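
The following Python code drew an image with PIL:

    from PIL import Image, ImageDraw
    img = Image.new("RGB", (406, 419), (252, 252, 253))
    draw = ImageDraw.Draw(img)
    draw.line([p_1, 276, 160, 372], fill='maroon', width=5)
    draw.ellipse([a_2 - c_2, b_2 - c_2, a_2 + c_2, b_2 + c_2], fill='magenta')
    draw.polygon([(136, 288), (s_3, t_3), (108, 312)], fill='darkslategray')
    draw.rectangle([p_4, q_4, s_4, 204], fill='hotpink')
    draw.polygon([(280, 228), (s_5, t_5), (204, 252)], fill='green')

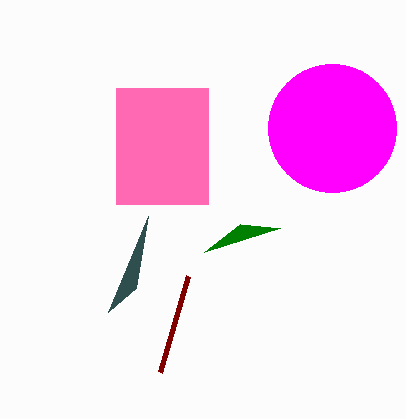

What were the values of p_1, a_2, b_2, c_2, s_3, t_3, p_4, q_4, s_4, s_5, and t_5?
p_1 = 188, a_2 = 332, b_2 = 128, c_2 = 64, s_3 = 148, t_3 = 216, p_4 = 116, q_4 = 88, s_4 = 208, s_5 = 240, t_5 = 224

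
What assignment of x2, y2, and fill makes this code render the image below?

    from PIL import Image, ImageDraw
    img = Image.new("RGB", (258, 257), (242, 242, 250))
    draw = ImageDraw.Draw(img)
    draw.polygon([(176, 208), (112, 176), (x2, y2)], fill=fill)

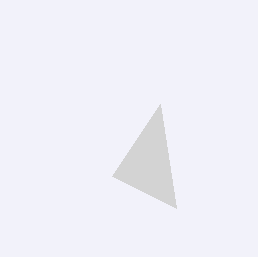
x2 = 160
y2 = 104
fill = 'lightgray'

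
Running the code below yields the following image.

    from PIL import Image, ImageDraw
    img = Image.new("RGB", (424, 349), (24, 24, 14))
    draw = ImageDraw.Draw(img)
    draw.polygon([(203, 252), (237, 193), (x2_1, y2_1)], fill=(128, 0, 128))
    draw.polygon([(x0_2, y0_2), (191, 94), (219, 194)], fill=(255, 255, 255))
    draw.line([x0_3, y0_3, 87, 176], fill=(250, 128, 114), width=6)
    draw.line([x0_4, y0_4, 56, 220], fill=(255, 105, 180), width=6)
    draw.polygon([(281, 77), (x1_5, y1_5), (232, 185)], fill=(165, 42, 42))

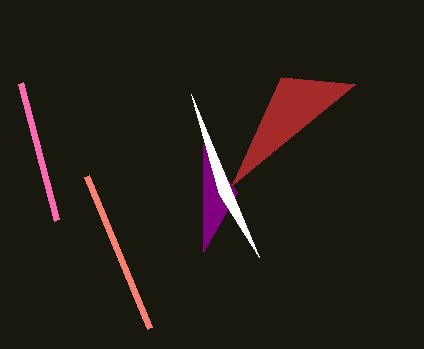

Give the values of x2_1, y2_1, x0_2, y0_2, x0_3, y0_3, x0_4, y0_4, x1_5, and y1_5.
x2_1 = 203; y2_1 = 144; x0_2 = 259; y0_2 = 257; x0_3 = 150; y0_3 = 328; x0_4 = 20; y0_4 = 83; x1_5 = 355; y1_5 = 84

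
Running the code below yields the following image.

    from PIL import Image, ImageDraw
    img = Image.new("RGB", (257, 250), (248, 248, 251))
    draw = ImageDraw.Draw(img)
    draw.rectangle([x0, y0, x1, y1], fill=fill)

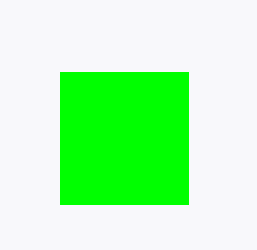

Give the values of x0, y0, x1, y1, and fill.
x0 = 60; y0 = 72; x1 = 188; y1 = 204; fill = 'lime'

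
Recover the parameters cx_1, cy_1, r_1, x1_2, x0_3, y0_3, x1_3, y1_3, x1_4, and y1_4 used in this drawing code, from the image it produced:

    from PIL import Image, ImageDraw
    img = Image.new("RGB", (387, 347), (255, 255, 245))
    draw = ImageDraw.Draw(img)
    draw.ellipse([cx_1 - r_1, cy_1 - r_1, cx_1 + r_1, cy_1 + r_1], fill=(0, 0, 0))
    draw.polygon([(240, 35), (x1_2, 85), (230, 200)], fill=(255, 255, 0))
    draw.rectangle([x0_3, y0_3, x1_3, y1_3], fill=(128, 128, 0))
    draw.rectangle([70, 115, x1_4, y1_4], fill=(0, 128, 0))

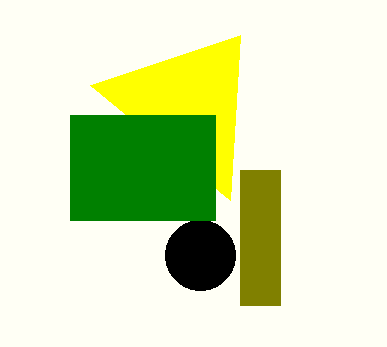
cx_1 = 200
cy_1 = 255
r_1 = 35
x1_2 = 90
x0_3 = 240
y0_3 = 170
x1_3 = 280
y1_3 = 305
x1_4 = 215
y1_4 = 220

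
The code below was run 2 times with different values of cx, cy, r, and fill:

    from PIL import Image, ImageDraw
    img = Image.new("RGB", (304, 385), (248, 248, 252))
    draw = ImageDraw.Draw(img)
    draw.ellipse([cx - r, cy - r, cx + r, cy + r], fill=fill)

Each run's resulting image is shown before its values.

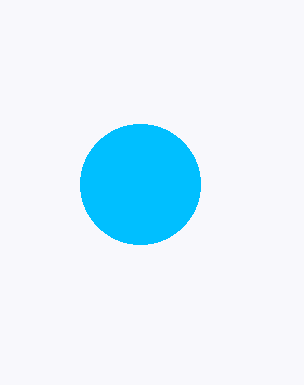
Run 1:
cx = 140
cy = 184
r = 60
fill = 'deepskyblue'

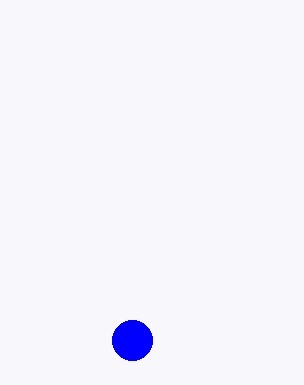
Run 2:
cx = 132; cy = 340; r = 20; fill = 'blue'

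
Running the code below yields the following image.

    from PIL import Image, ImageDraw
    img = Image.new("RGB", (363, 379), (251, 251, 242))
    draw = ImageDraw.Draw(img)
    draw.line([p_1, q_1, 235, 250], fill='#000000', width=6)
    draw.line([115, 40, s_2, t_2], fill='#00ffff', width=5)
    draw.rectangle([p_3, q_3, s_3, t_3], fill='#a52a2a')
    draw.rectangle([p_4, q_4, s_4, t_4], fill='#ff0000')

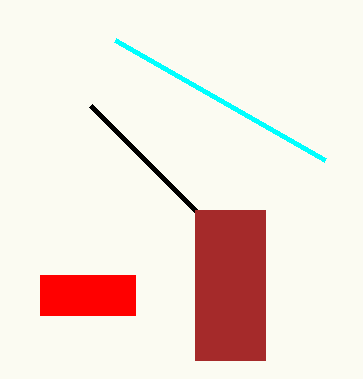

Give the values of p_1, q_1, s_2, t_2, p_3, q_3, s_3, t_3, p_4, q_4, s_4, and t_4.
p_1 = 90
q_1 = 105
s_2 = 325
t_2 = 160
p_3 = 195
q_3 = 210
s_3 = 265
t_3 = 360
p_4 = 40
q_4 = 275
s_4 = 135
t_4 = 315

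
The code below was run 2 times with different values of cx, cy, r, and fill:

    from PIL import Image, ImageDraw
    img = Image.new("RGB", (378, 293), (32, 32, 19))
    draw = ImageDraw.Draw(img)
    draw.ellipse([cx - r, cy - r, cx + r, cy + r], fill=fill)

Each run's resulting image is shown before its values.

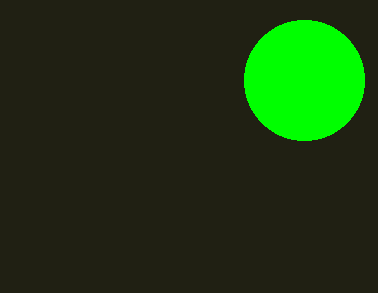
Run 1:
cx = 304
cy = 80
r = 60
fill = 'lime'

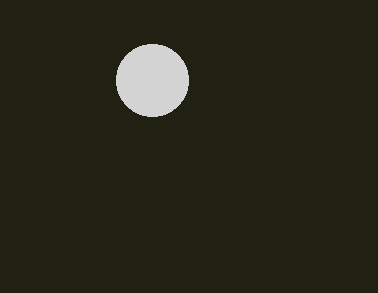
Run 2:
cx = 152, cy = 80, r = 36, fill = 'lightgray'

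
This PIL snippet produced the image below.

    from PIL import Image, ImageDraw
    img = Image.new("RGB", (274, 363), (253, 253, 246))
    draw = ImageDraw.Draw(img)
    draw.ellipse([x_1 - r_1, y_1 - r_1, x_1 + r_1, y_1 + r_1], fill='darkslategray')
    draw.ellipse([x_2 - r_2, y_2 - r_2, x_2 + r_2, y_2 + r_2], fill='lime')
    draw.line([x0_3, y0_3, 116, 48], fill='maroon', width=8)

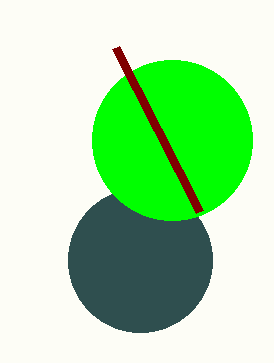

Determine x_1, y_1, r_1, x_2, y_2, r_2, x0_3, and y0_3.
x_1 = 140, y_1 = 260, r_1 = 72, x_2 = 172, y_2 = 140, r_2 = 80, x0_3 = 200, y0_3 = 212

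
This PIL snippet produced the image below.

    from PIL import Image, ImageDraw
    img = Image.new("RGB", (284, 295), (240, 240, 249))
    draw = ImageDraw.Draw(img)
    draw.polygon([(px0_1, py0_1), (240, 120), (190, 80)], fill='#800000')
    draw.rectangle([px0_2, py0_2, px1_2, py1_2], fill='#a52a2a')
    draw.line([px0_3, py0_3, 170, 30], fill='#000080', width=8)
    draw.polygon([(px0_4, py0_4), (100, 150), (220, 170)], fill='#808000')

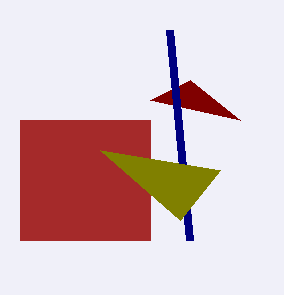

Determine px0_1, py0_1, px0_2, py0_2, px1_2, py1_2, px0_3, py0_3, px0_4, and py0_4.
px0_1 = 150, py0_1 = 100, px0_2 = 20, py0_2 = 120, px1_2 = 150, py1_2 = 240, px0_3 = 190, py0_3 = 240, px0_4 = 180, py0_4 = 220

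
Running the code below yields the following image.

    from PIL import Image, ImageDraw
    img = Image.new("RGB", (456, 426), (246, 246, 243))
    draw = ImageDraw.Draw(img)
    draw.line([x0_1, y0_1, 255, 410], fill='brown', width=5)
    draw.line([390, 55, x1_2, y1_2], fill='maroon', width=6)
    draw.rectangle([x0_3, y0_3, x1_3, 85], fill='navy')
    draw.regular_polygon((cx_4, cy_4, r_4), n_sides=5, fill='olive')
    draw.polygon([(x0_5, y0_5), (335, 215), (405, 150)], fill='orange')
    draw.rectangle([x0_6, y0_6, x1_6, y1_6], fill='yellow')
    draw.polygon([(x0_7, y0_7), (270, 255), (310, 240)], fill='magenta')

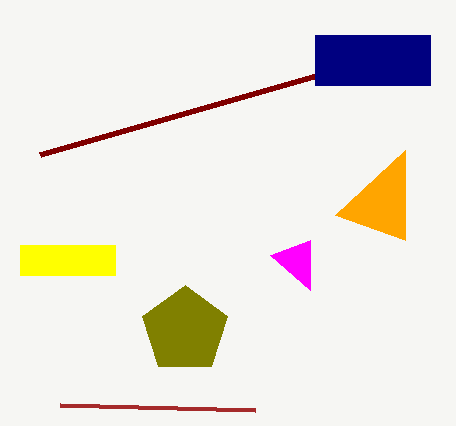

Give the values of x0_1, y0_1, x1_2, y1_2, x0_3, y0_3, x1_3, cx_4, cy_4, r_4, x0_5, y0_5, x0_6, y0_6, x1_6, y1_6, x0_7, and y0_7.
x0_1 = 60, y0_1 = 405, x1_2 = 40, y1_2 = 155, x0_3 = 315, y0_3 = 35, x1_3 = 430, cx_4 = 185, cy_4 = 330, r_4 = 45, x0_5 = 405, y0_5 = 240, x0_6 = 20, y0_6 = 245, x1_6 = 115, y1_6 = 275, x0_7 = 310, y0_7 = 290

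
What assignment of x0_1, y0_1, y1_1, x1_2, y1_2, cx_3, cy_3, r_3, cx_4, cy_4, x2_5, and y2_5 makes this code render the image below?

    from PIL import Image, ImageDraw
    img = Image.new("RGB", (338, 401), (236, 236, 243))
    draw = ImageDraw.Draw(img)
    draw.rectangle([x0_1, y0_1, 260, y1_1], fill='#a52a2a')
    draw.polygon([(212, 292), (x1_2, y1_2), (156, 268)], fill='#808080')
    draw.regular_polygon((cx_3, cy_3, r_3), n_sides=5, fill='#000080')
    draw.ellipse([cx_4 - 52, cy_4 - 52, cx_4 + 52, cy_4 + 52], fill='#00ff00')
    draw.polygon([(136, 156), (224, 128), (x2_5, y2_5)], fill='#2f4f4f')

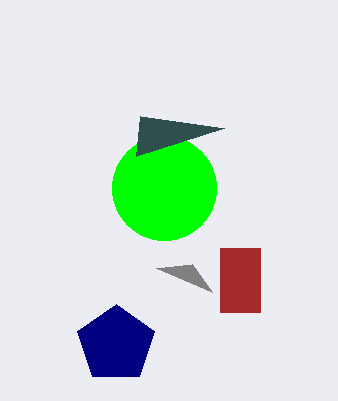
x0_1 = 220, y0_1 = 248, y1_1 = 312, x1_2 = 192, y1_2 = 264, cx_3 = 116, cy_3 = 344, r_3 = 40, cx_4 = 164, cy_4 = 188, x2_5 = 140, y2_5 = 116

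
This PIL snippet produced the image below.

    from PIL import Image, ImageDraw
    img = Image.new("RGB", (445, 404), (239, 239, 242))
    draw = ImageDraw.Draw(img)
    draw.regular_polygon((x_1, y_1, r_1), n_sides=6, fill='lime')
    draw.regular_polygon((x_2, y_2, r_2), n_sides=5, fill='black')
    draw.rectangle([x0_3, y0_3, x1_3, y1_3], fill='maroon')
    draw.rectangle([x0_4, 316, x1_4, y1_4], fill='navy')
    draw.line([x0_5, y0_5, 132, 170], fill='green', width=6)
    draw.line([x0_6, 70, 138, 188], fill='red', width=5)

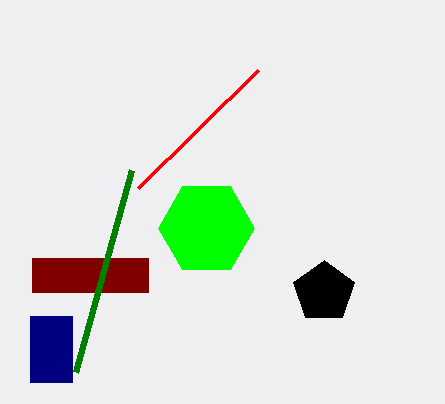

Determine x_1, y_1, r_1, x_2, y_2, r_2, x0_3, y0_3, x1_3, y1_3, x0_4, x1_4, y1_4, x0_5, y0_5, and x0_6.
x_1 = 206, y_1 = 228, r_1 = 48, x_2 = 324, y_2 = 292, r_2 = 32, x0_3 = 32, y0_3 = 258, x1_3 = 148, y1_3 = 292, x0_4 = 30, x1_4 = 72, y1_4 = 382, x0_5 = 76, y0_5 = 372, x0_6 = 258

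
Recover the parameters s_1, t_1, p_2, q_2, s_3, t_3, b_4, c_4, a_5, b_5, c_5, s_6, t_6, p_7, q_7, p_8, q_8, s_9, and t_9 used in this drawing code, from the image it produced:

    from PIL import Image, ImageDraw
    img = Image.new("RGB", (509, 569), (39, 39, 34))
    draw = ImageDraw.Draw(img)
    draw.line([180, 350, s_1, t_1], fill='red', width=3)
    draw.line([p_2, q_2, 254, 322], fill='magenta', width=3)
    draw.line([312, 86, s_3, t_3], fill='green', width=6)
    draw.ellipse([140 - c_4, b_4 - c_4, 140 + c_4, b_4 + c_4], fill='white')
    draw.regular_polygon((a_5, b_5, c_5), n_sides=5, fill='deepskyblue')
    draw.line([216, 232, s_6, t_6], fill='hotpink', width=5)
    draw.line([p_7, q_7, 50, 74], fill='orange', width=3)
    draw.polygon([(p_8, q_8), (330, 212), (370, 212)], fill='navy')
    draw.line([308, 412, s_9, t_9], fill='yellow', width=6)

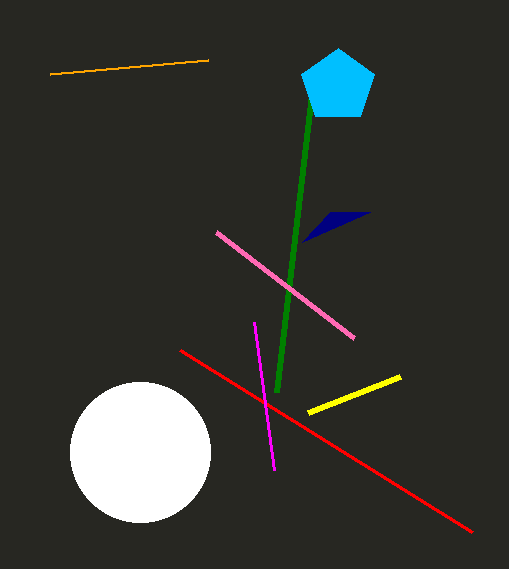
s_1 = 472
t_1 = 532
p_2 = 274
q_2 = 470
s_3 = 276
t_3 = 392
b_4 = 452
c_4 = 70
a_5 = 338
b_5 = 86
c_5 = 38
s_6 = 354
t_6 = 338
p_7 = 208
q_7 = 60
p_8 = 302
q_8 = 242
s_9 = 400
t_9 = 376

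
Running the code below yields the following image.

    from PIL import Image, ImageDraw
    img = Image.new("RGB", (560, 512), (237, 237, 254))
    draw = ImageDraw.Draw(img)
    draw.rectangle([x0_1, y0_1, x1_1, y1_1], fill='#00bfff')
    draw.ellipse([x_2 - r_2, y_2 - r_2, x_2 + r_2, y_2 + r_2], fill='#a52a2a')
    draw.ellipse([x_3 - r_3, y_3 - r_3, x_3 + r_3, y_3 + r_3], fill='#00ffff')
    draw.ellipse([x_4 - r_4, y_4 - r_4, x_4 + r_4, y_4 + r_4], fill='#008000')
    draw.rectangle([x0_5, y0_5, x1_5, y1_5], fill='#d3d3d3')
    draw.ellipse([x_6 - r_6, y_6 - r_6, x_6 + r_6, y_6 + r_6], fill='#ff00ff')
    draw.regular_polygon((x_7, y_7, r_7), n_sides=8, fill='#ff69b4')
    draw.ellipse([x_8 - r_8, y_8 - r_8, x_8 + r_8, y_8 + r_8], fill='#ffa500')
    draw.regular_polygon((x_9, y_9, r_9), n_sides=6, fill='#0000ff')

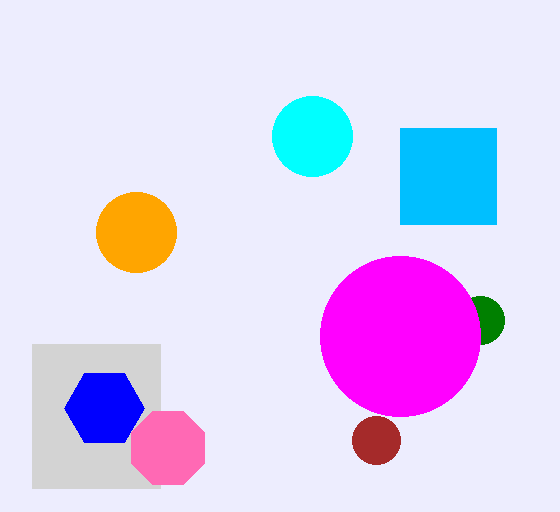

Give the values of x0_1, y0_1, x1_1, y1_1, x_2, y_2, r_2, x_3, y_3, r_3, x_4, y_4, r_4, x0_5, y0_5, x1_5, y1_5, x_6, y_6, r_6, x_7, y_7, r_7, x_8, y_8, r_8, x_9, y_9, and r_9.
x0_1 = 400
y0_1 = 128
x1_1 = 496
y1_1 = 224
x_2 = 376
y_2 = 440
r_2 = 24
x_3 = 312
y_3 = 136
r_3 = 40
x_4 = 480
y_4 = 320
r_4 = 24
x0_5 = 32
y0_5 = 344
x1_5 = 160
y1_5 = 488
x_6 = 400
y_6 = 336
r_6 = 80
x_7 = 168
y_7 = 448
r_7 = 40
x_8 = 136
y_8 = 232
r_8 = 40
x_9 = 104
y_9 = 408
r_9 = 40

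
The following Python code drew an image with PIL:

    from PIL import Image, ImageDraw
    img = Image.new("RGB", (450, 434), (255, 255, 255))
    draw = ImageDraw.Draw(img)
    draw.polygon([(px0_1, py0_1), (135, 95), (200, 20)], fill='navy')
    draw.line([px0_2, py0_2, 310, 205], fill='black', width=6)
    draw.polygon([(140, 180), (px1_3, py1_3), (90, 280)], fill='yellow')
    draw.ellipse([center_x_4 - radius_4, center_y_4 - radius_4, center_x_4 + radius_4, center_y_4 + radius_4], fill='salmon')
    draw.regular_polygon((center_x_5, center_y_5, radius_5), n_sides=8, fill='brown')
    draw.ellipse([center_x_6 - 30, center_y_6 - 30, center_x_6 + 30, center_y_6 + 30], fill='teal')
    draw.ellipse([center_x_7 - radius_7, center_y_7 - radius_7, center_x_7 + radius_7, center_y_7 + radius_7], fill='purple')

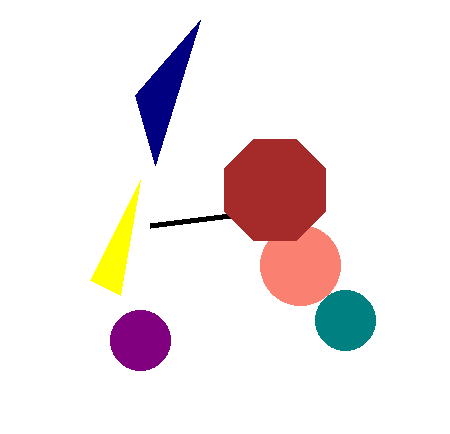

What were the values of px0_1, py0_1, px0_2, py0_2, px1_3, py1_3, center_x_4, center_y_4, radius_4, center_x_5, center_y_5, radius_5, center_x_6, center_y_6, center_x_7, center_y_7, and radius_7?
px0_1 = 155
py0_1 = 165
px0_2 = 150
py0_2 = 225
px1_3 = 120
py1_3 = 295
center_x_4 = 300
center_y_4 = 265
radius_4 = 40
center_x_5 = 275
center_y_5 = 190
radius_5 = 55
center_x_6 = 345
center_y_6 = 320
center_x_7 = 140
center_y_7 = 340
radius_7 = 30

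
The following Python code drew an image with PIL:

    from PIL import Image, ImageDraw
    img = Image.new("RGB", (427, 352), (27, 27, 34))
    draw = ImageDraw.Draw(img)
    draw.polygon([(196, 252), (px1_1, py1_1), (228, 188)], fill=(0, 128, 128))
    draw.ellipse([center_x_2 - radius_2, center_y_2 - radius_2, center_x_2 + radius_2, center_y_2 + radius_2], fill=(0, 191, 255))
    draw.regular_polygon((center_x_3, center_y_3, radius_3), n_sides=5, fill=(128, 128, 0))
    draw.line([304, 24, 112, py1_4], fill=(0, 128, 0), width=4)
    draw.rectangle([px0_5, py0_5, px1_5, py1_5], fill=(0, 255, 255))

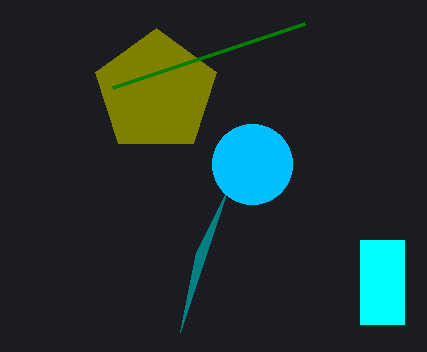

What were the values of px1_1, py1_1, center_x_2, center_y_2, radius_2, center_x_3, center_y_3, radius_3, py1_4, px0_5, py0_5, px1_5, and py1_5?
px1_1 = 180; py1_1 = 332; center_x_2 = 252; center_y_2 = 164; radius_2 = 40; center_x_3 = 156; center_y_3 = 92; radius_3 = 64; py1_4 = 88; px0_5 = 360; py0_5 = 240; px1_5 = 404; py1_5 = 324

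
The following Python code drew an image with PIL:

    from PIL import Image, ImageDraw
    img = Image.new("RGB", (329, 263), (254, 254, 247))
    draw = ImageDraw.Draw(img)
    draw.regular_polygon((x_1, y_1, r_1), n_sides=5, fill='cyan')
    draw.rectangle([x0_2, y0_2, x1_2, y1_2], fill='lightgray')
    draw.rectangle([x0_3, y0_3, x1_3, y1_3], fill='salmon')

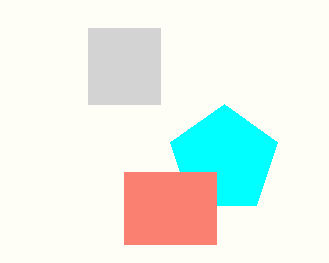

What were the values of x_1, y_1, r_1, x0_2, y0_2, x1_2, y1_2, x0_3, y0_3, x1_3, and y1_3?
x_1 = 224, y_1 = 160, r_1 = 56, x0_2 = 88, y0_2 = 28, x1_2 = 160, y1_2 = 104, x0_3 = 124, y0_3 = 172, x1_3 = 216, y1_3 = 244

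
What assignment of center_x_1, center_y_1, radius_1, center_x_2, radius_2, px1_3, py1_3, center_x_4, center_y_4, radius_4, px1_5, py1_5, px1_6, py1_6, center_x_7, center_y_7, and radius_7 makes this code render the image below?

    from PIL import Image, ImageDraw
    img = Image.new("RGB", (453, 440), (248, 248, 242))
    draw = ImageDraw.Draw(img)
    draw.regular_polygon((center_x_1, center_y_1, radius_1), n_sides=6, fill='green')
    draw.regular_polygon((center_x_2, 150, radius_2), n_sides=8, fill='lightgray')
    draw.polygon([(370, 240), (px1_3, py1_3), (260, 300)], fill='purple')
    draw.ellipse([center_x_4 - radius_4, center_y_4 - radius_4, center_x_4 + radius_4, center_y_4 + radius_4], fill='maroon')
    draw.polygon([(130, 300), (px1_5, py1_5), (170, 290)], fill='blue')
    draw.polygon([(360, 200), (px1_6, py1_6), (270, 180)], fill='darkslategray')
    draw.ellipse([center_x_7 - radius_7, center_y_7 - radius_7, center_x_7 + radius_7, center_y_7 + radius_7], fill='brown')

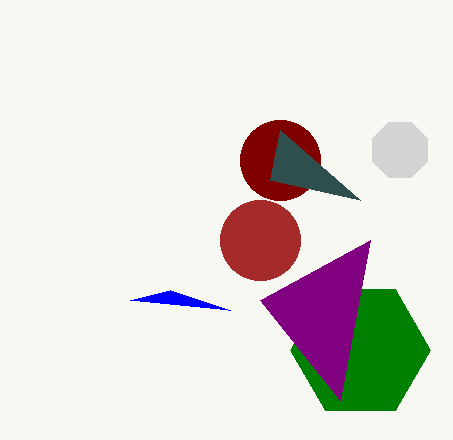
center_x_1 = 360; center_y_1 = 350; radius_1 = 70; center_x_2 = 400; radius_2 = 30; px1_3 = 340; py1_3 = 400; center_x_4 = 280; center_y_4 = 160; radius_4 = 40; px1_5 = 230; py1_5 = 310; px1_6 = 280; py1_6 = 130; center_x_7 = 260; center_y_7 = 240; radius_7 = 40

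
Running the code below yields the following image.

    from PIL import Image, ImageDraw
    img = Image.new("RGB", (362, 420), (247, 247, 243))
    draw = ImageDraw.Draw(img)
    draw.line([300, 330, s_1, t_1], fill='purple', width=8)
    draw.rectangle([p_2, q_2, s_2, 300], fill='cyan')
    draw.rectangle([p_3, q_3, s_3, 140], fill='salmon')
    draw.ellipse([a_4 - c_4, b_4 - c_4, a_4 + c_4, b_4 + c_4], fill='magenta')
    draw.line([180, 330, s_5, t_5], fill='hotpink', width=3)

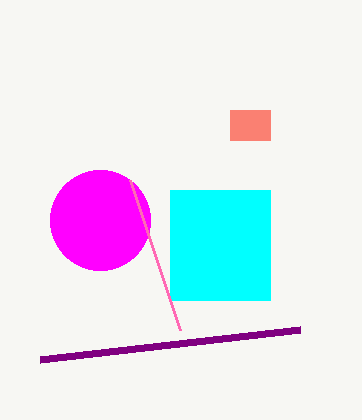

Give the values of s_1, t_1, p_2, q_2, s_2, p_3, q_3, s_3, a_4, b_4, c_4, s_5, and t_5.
s_1 = 40; t_1 = 360; p_2 = 170; q_2 = 190; s_2 = 270; p_3 = 230; q_3 = 110; s_3 = 270; a_4 = 100; b_4 = 220; c_4 = 50; s_5 = 130; t_5 = 180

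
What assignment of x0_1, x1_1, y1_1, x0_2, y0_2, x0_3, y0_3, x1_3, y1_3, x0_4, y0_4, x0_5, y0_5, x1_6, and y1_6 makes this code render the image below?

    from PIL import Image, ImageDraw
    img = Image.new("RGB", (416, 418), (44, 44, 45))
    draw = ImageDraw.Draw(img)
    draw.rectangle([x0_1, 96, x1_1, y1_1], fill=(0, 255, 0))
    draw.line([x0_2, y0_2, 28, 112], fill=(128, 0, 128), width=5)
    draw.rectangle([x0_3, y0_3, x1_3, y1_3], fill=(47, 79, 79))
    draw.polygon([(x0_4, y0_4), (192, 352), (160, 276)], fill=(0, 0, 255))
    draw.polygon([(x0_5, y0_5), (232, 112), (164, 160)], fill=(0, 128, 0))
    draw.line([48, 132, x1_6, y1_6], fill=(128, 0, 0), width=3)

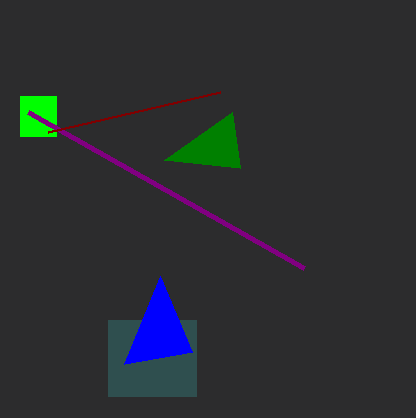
x0_1 = 20; x1_1 = 56; y1_1 = 136; x0_2 = 304; y0_2 = 268; x0_3 = 108; y0_3 = 320; x1_3 = 196; y1_3 = 396; x0_4 = 124; y0_4 = 364; x0_5 = 240; y0_5 = 168; x1_6 = 220; y1_6 = 92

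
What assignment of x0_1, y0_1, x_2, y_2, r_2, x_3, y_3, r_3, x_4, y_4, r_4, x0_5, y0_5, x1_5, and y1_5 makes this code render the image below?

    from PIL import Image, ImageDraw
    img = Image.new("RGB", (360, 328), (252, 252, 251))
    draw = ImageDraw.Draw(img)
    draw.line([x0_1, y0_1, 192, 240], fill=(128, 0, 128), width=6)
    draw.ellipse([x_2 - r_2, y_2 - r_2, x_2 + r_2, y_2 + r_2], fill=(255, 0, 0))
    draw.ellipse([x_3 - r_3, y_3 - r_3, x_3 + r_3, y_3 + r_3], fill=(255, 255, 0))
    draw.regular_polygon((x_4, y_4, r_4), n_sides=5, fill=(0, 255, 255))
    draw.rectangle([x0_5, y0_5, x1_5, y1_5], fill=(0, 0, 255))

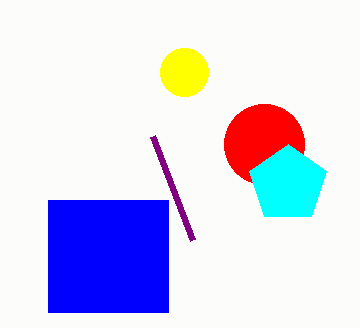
x0_1 = 152
y0_1 = 136
x_2 = 264
y_2 = 144
r_2 = 40
x_3 = 184
y_3 = 72
r_3 = 24
x_4 = 288
y_4 = 184
r_4 = 40
x0_5 = 48
y0_5 = 200
x1_5 = 168
y1_5 = 312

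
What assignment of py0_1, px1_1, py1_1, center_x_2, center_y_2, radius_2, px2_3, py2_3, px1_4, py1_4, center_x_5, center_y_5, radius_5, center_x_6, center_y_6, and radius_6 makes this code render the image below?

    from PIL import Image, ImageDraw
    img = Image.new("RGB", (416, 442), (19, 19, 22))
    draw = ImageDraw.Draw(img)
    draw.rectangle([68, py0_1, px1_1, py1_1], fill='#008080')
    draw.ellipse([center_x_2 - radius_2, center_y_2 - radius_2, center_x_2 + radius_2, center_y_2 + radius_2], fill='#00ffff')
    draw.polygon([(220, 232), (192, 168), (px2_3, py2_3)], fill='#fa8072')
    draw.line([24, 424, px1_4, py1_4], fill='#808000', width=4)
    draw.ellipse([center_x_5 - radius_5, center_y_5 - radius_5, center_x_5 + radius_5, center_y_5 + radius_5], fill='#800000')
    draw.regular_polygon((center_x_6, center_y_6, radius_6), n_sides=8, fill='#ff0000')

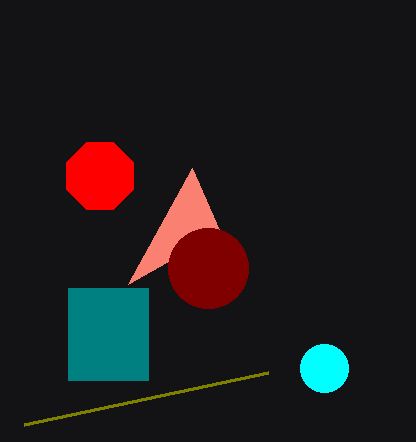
py0_1 = 288; px1_1 = 148; py1_1 = 380; center_x_2 = 324; center_y_2 = 368; radius_2 = 24; px2_3 = 128; py2_3 = 284; px1_4 = 268; py1_4 = 372; center_x_5 = 208; center_y_5 = 268; radius_5 = 40; center_x_6 = 100; center_y_6 = 176; radius_6 = 36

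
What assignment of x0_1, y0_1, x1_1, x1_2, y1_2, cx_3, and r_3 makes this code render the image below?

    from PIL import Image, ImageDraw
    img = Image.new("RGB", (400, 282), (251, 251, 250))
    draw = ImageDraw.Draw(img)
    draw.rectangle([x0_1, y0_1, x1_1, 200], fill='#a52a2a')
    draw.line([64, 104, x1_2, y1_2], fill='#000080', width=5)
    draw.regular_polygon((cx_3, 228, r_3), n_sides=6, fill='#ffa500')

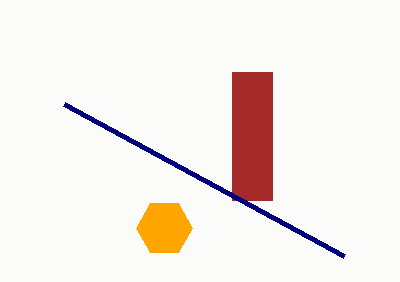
x0_1 = 232; y0_1 = 72; x1_1 = 272; x1_2 = 344; y1_2 = 256; cx_3 = 164; r_3 = 28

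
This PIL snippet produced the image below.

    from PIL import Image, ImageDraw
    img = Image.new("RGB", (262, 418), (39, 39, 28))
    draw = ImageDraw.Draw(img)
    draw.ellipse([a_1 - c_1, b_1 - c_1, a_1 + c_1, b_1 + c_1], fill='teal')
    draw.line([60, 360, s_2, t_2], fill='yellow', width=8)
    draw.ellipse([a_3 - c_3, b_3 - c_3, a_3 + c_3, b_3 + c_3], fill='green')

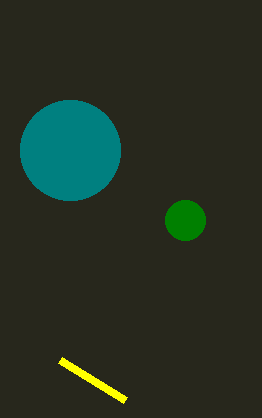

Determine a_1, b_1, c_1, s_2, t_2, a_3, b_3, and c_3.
a_1 = 70, b_1 = 150, c_1 = 50, s_2 = 125, t_2 = 400, a_3 = 185, b_3 = 220, c_3 = 20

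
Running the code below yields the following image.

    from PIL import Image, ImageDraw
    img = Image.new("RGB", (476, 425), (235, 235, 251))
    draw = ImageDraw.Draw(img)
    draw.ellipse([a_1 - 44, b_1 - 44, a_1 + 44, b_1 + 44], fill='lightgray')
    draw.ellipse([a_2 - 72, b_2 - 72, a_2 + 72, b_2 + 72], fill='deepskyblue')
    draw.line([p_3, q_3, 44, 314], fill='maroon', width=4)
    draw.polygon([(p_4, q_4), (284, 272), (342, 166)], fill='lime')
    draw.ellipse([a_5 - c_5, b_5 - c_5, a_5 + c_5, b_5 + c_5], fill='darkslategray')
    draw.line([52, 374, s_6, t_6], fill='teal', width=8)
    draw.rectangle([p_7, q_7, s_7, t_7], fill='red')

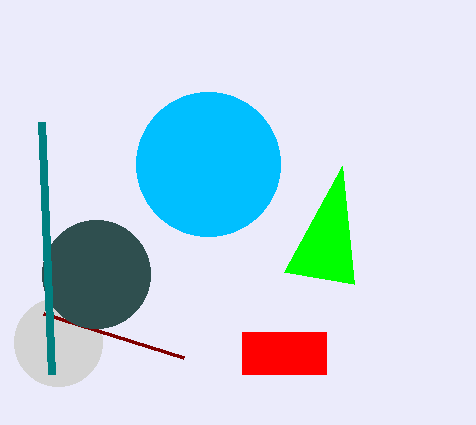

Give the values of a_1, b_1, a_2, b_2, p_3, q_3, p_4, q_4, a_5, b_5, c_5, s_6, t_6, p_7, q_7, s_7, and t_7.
a_1 = 58
b_1 = 342
a_2 = 208
b_2 = 164
p_3 = 184
q_3 = 358
p_4 = 354
q_4 = 284
a_5 = 96
b_5 = 274
c_5 = 54
s_6 = 42
t_6 = 122
p_7 = 242
q_7 = 332
s_7 = 326
t_7 = 374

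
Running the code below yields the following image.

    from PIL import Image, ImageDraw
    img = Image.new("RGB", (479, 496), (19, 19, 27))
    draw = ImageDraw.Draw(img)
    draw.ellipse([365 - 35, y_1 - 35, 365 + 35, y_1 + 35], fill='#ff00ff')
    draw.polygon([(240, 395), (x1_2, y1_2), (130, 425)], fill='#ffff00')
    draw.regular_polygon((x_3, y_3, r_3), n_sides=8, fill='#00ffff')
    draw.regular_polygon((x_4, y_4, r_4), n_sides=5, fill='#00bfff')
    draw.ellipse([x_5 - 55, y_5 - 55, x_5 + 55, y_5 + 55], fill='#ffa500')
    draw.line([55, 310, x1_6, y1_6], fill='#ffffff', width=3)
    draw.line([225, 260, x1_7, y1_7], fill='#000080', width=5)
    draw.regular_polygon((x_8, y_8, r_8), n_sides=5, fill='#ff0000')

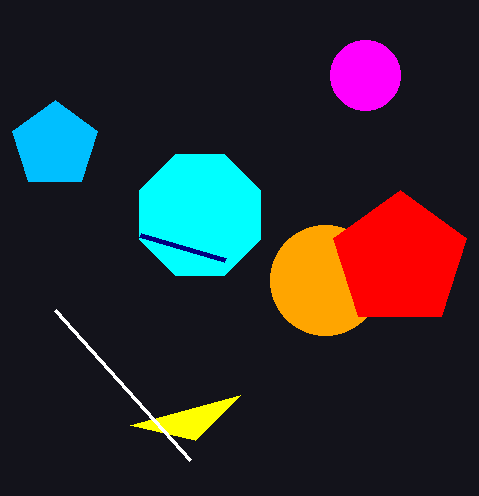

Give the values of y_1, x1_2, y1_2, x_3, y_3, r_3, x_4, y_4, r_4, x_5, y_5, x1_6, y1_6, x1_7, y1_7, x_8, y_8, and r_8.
y_1 = 75; x1_2 = 195; y1_2 = 440; x_3 = 200; y_3 = 215; r_3 = 65; x_4 = 55; y_4 = 145; r_4 = 45; x_5 = 325; y_5 = 280; x1_6 = 190; y1_6 = 460; x1_7 = 140; y1_7 = 235; x_8 = 400; y_8 = 260; r_8 = 70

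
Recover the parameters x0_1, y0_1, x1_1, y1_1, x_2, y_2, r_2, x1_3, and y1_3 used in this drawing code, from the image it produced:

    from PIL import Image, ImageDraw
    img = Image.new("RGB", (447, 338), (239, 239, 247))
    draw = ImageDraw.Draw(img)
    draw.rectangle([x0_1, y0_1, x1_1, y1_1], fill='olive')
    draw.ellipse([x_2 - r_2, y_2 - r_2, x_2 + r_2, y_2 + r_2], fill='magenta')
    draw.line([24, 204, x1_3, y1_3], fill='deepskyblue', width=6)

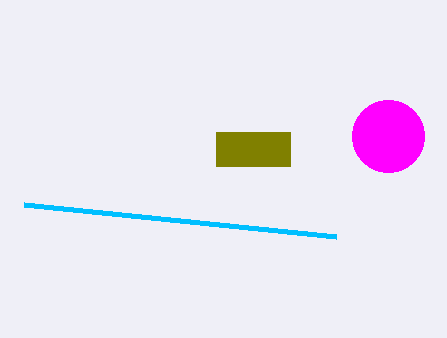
x0_1 = 216
y0_1 = 132
x1_1 = 290
y1_1 = 166
x_2 = 388
y_2 = 136
r_2 = 36
x1_3 = 336
y1_3 = 236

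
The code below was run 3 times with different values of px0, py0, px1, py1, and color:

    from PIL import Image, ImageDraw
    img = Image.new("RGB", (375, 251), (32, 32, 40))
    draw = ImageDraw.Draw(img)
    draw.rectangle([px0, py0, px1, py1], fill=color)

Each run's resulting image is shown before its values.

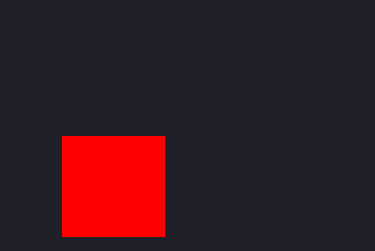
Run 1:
px0 = 62; py0 = 136; px1 = 164; py1 = 236; color = 'red'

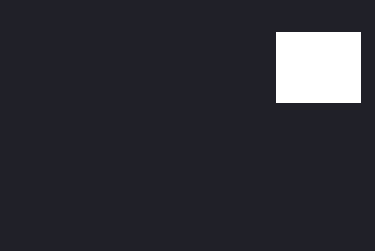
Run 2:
px0 = 276
py0 = 32
px1 = 360
py1 = 102
color = 'white'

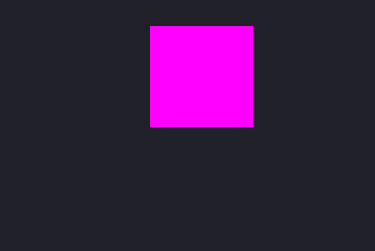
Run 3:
px0 = 150; py0 = 26; px1 = 252; py1 = 126; color = 'magenta'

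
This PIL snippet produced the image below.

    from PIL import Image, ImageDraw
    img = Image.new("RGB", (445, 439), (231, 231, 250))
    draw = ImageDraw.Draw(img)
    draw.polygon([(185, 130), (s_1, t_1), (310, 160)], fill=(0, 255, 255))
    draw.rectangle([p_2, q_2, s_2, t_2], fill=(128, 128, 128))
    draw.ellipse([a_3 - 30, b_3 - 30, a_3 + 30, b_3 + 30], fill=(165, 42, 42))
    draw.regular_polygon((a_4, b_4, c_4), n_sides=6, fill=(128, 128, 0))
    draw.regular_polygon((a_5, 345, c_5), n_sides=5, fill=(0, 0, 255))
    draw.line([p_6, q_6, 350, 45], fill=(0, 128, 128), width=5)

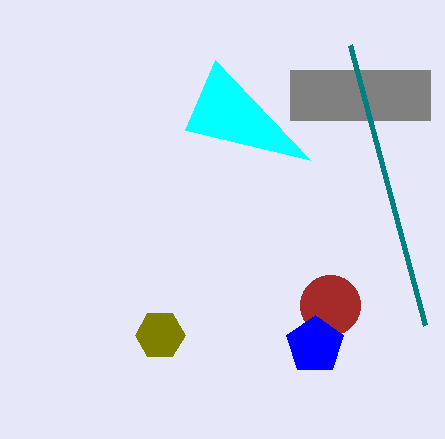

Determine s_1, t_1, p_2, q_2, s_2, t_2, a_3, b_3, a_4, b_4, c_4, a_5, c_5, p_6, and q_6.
s_1 = 215
t_1 = 60
p_2 = 290
q_2 = 70
s_2 = 430
t_2 = 120
a_3 = 330
b_3 = 305
a_4 = 160
b_4 = 335
c_4 = 25
a_5 = 315
c_5 = 30
p_6 = 425
q_6 = 325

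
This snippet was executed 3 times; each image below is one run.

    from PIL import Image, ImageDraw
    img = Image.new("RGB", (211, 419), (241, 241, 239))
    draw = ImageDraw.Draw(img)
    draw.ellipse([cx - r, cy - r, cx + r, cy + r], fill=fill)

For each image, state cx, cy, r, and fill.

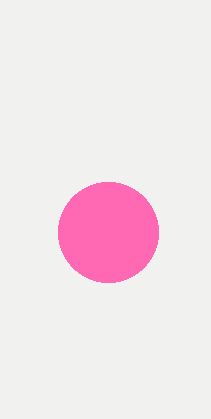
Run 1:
cx = 108; cy = 232; r = 50; fill = 'hotpink'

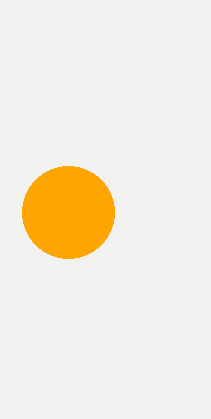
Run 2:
cx = 68
cy = 212
r = 46
fill = 'orange'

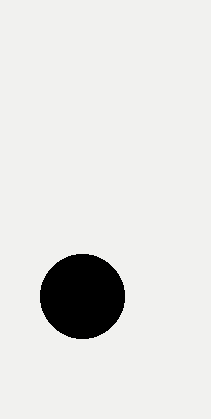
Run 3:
cx = 82, cy = 296, r = 42, fill = 'black'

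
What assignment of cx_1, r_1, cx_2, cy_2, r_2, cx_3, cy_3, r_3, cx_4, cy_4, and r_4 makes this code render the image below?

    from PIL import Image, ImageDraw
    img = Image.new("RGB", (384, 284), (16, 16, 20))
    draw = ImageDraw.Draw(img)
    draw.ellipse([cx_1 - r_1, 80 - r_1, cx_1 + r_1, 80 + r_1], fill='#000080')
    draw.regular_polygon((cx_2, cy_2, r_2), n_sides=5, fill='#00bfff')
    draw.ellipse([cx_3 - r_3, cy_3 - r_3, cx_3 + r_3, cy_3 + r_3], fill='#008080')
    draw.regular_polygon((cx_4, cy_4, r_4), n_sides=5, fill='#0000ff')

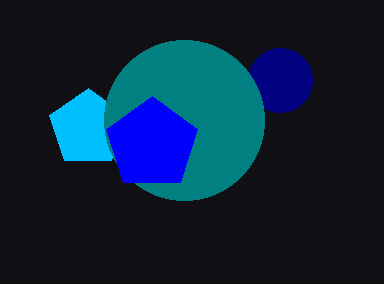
cx_1 = 280
r_1 = 32
cx_2 = 88
cy_2 = 128
r_2 = 40
cx_3 = 184
cy_3 = 120
r_3 = 80
cx_4 = 152
cy_4 = 144
r_4 = 48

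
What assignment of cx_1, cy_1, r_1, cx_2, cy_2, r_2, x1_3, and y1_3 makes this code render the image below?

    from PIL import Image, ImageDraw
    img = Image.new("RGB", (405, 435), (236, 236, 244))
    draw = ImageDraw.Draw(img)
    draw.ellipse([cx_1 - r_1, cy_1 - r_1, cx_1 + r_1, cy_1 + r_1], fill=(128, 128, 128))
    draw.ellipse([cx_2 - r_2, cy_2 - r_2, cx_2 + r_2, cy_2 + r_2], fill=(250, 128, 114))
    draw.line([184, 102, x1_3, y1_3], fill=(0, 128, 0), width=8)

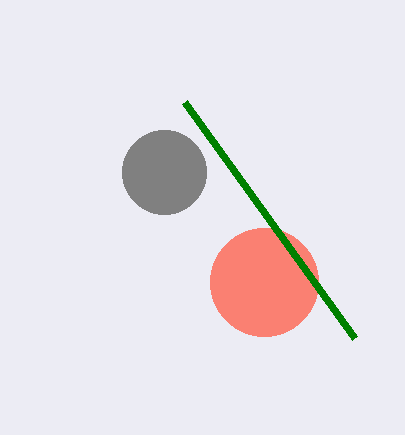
cx_1 = 164, cy_1 = 172, r_1 = 42, cx_2 = 264, cy_2 = 282, r_2 = 54, x1_3 = 354, y1_3 = 338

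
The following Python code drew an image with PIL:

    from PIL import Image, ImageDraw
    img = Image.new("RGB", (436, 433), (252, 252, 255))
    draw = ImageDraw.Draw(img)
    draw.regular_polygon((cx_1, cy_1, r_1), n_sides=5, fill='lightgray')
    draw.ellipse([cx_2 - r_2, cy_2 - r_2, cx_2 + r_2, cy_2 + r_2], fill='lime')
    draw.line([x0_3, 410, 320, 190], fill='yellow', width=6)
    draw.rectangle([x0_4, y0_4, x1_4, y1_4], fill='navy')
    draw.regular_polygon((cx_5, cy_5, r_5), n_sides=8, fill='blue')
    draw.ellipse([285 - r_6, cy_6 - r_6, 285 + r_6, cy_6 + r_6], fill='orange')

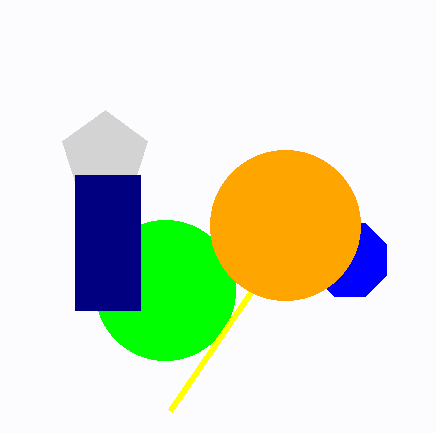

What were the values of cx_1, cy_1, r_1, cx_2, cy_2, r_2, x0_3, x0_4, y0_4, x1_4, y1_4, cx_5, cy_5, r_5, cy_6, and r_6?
cx_1 = 105; cy_1 = 155; r_1 = 45; cx_2 = 165; cy_2 = 290; r_2 = 70; x0_3 = 170; x0_4 = 75; y0_4 = 175; x1_4 = 140; y1_4 = 310; cx_5 = 350; cy_5 = 260; r_5 = 40; cy_6 = 225; r_6 = 75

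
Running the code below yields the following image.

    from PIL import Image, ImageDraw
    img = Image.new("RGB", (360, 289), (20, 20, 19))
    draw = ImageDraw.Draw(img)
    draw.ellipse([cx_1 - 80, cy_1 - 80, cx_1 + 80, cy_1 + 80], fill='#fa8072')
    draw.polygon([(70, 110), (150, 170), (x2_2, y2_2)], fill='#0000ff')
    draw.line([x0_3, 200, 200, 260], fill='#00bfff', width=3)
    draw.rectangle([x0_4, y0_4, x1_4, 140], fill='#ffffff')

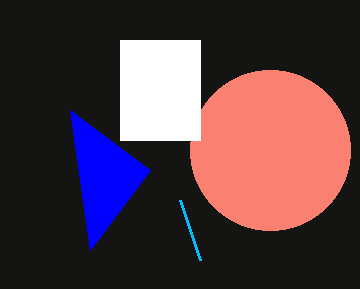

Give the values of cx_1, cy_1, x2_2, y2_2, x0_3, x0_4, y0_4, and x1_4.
cx_1 = 270, cy_1 = 150, x2_2 = 90, y2_2 = 250, x0_3 = 180, x0_4 = 120, y0_4 = 40, x1_4 = 200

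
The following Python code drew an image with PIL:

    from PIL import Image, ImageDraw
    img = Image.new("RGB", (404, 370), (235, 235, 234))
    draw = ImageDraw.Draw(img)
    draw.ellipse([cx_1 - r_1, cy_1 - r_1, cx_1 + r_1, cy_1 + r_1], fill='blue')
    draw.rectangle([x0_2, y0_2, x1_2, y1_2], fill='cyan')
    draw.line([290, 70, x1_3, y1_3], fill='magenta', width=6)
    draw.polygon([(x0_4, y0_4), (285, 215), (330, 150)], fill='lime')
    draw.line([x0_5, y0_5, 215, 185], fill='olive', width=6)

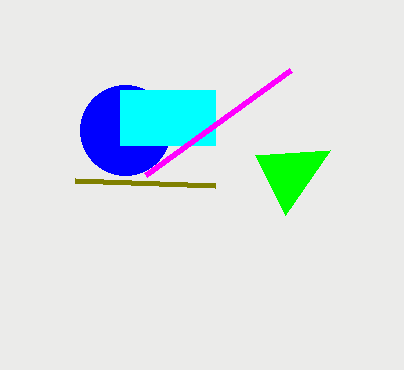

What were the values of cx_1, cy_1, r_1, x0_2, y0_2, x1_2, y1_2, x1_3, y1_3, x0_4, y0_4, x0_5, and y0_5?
cx_1 = 125, cy_1 = 130, r_1 = 45, x0_2 = 120, y0_2 = 90, x1_2 = 215, y1_2 = 145, x1_3 = 145, y1_3 = 175, x0_4 = 255, y0_4 = 155, x0_5 = 75, y0_5 = 180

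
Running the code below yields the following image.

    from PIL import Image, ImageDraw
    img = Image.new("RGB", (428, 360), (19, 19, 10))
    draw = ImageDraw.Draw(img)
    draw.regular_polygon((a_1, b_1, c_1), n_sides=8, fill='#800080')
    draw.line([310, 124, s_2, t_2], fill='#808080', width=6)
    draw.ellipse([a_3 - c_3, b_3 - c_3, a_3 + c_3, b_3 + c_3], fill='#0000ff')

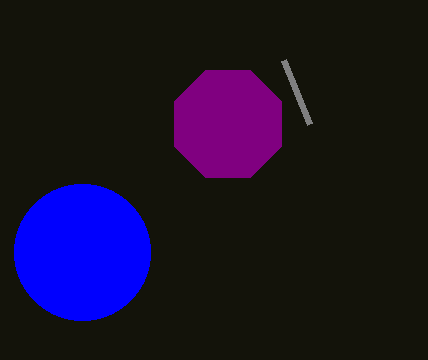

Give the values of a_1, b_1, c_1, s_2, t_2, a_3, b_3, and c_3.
a_1 = 228, b_1 = 124, c_1 = 58, s_2 = 284, t_2 = 60, a_3 = 82, b_3 = 252, c_3 = 68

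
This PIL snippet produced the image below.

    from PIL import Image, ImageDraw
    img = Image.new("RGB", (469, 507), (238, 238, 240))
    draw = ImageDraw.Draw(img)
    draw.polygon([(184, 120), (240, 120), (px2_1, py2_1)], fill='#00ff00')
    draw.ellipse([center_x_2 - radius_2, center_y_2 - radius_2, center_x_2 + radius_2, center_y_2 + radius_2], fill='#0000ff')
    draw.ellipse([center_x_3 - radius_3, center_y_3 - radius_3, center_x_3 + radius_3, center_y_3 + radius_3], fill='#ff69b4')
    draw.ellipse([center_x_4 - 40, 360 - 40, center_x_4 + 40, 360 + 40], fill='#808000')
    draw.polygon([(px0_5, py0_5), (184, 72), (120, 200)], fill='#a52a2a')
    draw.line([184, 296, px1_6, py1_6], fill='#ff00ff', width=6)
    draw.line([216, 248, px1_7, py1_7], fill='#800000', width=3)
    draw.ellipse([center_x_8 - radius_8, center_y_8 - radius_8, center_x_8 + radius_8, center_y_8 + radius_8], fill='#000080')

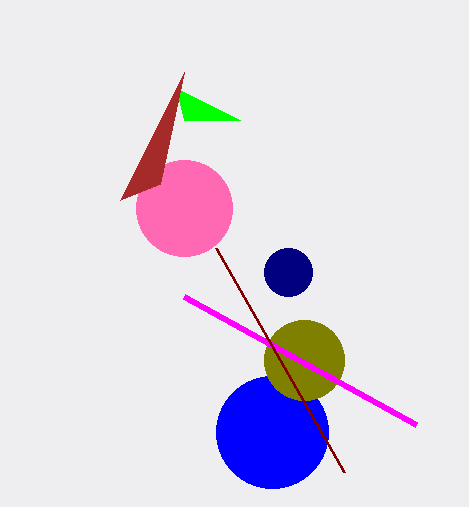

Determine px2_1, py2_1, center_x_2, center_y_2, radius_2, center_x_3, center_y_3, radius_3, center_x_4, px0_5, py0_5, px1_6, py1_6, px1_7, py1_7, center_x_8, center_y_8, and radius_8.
px2_1 = 176; py2_1 = 88; center_x_2 = 272; center_y_2 = 432; radius_2 = 56; center_x_3 = 184; center_y_3 = 208; radius_3 = 48; center_x_4 = 304; px0_5 = 160; py0_5 = 184; px1_6 = 416; py1_6 = 424; px1_7 = 344; py1_7 = 472; center_x_8 = 288; center_y_8 = 272; radius_8 = 24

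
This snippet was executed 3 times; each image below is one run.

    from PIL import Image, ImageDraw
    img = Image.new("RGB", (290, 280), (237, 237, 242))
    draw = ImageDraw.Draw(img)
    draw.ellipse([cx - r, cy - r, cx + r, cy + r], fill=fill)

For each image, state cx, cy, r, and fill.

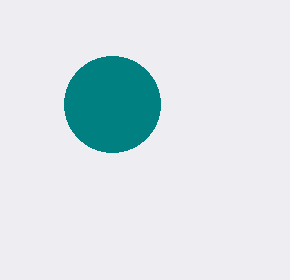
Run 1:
cx = 112
cy = 104
r = 48
fill = 'teal'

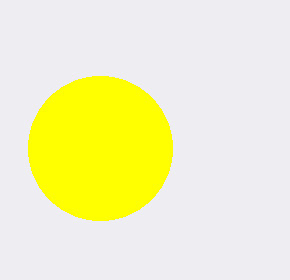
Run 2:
cx = 100
cy = 148
r = 72
fill = 'yellow'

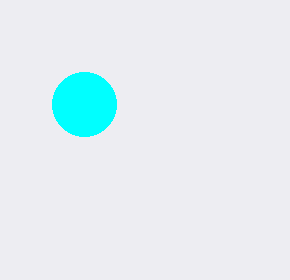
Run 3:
cx = 84; cy = 104; r = 32; fill = 'cyan'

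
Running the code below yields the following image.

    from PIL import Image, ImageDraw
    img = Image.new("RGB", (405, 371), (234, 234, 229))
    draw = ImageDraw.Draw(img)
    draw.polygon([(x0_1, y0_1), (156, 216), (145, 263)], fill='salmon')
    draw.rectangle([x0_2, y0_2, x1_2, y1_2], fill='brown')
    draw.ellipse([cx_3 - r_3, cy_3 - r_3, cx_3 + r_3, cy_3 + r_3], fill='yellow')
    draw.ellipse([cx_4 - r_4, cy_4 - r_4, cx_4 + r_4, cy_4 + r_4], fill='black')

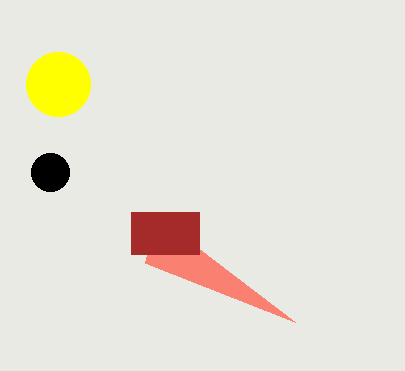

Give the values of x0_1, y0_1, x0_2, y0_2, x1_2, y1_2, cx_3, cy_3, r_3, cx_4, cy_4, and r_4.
x0_1 = 295, y0_1 = 322, x0_2 = 131, y0_2 = 212, x1_2 = 199, y1_2 = 254, cx_3 = 58, cy_3 = 84, r_3 = 32, cx_4 = 50, cy_4 = 172, r_4 = 19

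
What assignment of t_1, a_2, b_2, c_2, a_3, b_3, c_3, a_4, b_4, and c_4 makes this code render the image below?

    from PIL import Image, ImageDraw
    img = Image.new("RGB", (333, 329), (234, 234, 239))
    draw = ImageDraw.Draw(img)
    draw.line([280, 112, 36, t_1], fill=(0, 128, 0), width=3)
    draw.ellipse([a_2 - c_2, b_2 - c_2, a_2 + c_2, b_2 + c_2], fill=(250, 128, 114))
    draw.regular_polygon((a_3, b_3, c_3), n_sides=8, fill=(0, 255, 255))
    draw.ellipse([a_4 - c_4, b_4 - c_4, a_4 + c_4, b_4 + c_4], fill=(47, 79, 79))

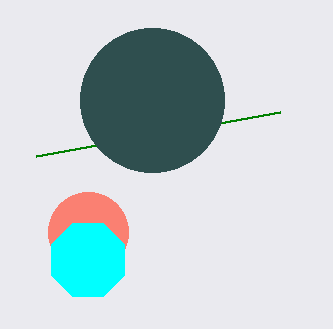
t_1 = 156
a_2 = 88
b_2 = 232
c_2 = 40
a_3 = 88
b_3 = 260
c_3 = 40
a_4 = 152
b_4 = 100
c_4 = 72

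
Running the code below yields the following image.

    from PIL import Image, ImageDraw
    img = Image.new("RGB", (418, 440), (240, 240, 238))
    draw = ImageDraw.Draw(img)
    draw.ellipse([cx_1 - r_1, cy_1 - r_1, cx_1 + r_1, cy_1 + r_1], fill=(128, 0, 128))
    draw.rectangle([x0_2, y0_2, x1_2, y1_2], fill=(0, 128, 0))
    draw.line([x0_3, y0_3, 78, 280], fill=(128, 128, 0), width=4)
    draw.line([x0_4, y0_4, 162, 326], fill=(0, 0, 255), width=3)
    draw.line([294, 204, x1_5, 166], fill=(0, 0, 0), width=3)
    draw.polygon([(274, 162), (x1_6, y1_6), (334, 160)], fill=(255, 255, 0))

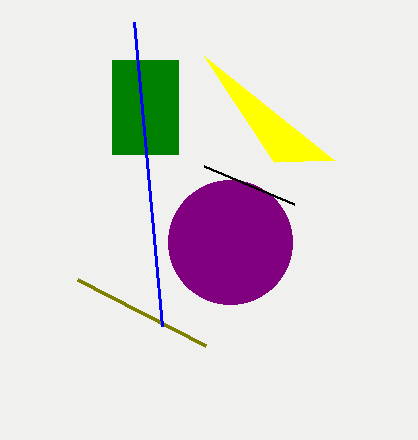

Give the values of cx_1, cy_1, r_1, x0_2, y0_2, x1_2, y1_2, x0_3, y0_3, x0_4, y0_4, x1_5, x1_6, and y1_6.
cx_1 = 230
cy_1 = 242
r_1 = 62
x0_2 = 112
y0_2 = 60
x1_2 = 178
y1_2 = 154
x0_3 = 206
y0_3 = 346
x0_4 = 134
y0_4 = 22
x1_5 = 204
x1_6 = 204
y1_6 = 56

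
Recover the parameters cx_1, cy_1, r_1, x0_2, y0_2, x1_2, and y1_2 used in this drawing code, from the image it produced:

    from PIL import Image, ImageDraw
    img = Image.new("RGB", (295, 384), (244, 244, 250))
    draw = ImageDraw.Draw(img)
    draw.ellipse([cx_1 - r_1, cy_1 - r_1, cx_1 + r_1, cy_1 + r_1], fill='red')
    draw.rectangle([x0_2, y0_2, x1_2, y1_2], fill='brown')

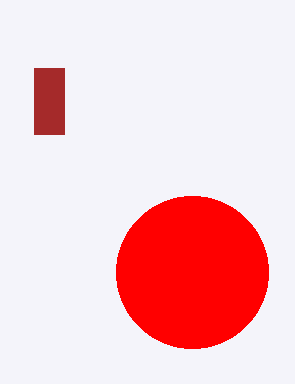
cx_1 = 192; cy_1 = 272; r_1 = 76; x0_2 = 34; y0_2 = 68; x1_2 = 64; y1_2 = 134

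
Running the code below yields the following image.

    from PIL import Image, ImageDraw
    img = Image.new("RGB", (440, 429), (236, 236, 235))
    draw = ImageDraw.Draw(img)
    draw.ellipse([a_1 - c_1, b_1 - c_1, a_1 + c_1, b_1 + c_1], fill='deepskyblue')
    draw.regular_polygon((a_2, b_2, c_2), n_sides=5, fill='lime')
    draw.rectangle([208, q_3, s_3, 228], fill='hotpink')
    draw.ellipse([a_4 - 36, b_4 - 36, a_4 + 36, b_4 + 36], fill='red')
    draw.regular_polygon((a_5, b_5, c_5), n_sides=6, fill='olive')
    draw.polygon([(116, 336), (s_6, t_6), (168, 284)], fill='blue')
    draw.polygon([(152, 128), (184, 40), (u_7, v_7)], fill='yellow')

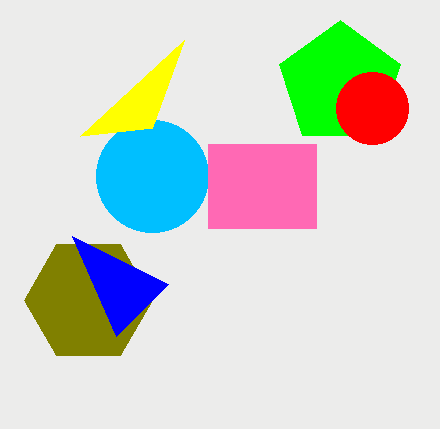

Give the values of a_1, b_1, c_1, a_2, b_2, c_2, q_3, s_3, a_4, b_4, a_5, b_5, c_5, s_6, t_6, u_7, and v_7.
a_1 = 152; b_1 = 176; c_1 = 56; a_2 = 340; b_2 = 84; c_2 = 64; q_3 = 144; s_3 = 316; a_4 = 372; b_4 = 108; a_5 = 88; b_5 = 300; c_5 = 64; s_6 = 72; t_6 = 236; u_7 = 80; v_7 = 136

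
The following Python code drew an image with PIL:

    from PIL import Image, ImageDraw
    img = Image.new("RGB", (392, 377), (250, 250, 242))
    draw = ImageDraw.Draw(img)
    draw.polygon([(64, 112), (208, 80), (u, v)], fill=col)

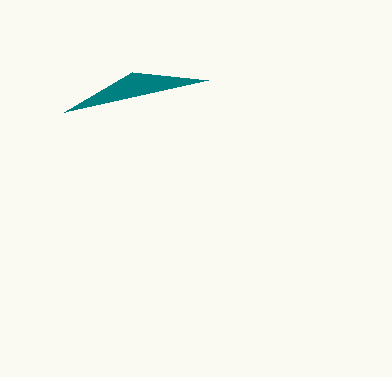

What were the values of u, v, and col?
u = 132, v = 72, col = 'teal'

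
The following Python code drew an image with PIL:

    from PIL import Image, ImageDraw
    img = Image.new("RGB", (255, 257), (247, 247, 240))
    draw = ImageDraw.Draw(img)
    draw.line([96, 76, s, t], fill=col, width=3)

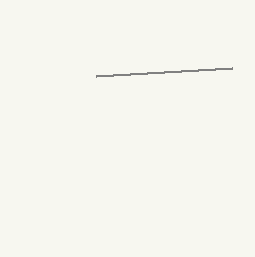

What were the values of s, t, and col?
s = 232
t = 68
col = 'gray'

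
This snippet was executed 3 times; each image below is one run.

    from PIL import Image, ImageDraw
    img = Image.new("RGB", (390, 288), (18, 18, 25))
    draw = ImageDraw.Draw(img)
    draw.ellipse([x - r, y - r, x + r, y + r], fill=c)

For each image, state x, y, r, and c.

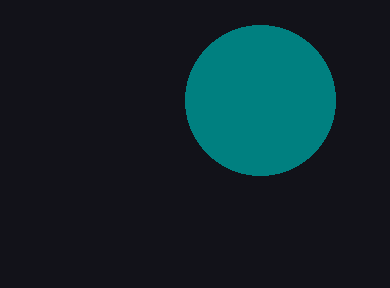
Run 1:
x = 260
y = 100
r = 75
c = 'teal'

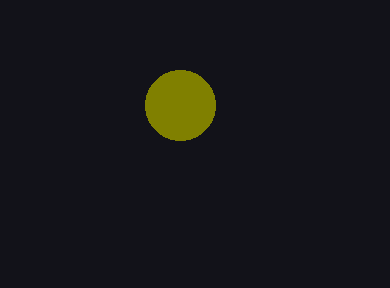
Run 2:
x = 180, y = 105, r = 35, c = 'olive'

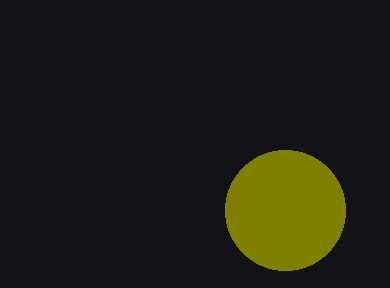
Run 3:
x = 285; y = 210; r = 60; c = 'olive'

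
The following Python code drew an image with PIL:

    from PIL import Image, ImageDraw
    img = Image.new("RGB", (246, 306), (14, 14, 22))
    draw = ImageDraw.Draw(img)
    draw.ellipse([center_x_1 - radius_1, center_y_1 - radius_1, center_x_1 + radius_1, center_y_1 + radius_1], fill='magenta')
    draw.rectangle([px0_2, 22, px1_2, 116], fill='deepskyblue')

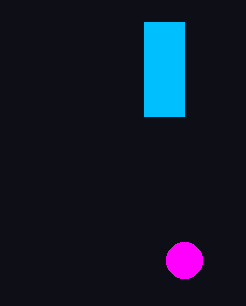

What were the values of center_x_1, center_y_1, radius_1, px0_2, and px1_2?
center_x_1 = 184; center_y_1 = 260; radius_1 = 18; px0_2 = 144; px1_2 = 184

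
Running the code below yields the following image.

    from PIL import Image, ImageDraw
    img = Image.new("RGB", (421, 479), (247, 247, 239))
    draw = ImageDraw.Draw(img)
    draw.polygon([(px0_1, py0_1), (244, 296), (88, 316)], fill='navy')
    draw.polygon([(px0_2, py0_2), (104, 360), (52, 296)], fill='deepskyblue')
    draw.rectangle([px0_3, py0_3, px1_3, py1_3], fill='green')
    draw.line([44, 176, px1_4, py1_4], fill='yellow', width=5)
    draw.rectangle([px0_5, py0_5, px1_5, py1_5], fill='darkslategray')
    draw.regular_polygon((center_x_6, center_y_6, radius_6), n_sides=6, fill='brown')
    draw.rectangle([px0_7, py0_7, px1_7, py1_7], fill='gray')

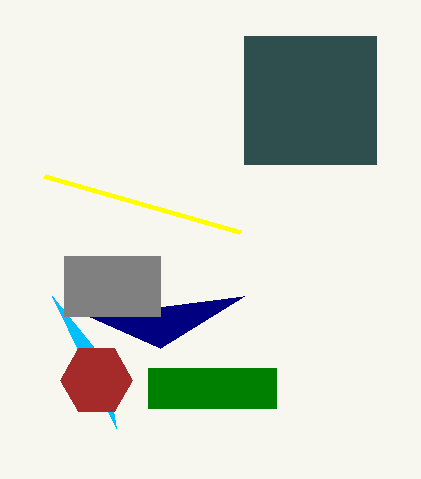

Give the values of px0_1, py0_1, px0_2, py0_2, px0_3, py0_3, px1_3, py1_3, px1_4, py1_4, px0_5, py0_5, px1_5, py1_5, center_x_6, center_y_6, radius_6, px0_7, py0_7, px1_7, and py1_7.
px0_1 = 160; py0_1 = 348; px0_2 = 116; py0_2 = 428; px0_3 = 148; py0_3 = 368; px1_3 = 276; py1_3 = 408; px1_4 = 240; py1_4 = 232; px0_5 = 244; py0_5 = 36; px1_5 = 376; py1_5 = 164; center_x_6 = 96; center_y_6 = 380; radius_6 = 36; px0_7 = 64; py0_7 = 256; px1_7 = 160; py1_7 = 316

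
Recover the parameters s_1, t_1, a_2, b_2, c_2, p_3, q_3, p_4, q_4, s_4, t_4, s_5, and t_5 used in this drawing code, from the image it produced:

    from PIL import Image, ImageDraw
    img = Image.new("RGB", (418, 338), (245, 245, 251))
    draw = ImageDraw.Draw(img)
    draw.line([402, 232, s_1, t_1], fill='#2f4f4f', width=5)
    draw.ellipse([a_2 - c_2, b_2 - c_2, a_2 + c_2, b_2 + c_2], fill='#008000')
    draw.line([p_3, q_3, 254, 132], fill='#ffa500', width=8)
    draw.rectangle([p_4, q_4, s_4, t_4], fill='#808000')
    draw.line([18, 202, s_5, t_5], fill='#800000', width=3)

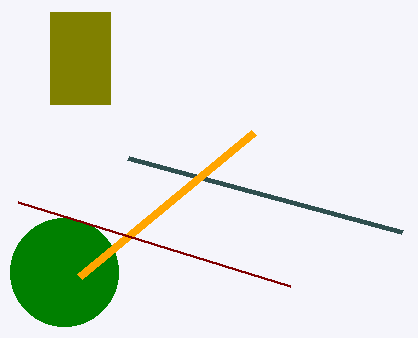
s_1 = 128, t_1 = 158, a_2 = 64, b_2 = 272, c_2 = 54, p_3 = 80, q_3 = 276, p_4 = 50, q_4 = 12, s_4 = 110, t_4 = 104, s_5 = 290, t_5 = 286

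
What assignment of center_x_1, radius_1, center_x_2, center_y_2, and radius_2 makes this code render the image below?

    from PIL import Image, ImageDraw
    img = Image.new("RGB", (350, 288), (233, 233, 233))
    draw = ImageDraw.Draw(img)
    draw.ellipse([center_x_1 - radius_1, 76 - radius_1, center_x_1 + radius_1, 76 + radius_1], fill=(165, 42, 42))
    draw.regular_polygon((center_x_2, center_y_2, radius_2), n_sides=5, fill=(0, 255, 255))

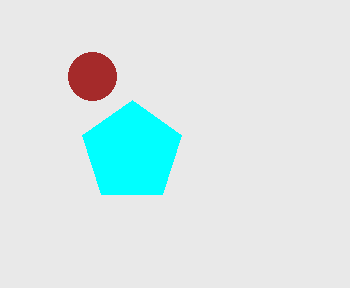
center_x_1 = 92, radius_1 = 24, center_x_2 = 132, center_y_2 = 152, radius_2 = 52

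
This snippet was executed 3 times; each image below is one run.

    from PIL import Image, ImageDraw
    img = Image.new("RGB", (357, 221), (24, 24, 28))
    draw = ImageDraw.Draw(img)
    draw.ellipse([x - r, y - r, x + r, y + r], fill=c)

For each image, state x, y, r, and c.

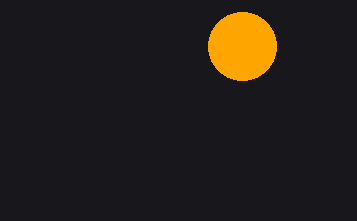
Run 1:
x = 242; y = 46; r = 34; c = 'orange'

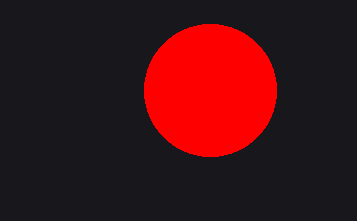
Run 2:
x = 210
y = 90
r = 66
c = 'red'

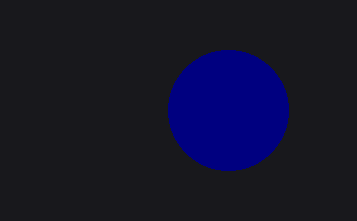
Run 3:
x = 228
y = 110
r = 60
c = 'navy'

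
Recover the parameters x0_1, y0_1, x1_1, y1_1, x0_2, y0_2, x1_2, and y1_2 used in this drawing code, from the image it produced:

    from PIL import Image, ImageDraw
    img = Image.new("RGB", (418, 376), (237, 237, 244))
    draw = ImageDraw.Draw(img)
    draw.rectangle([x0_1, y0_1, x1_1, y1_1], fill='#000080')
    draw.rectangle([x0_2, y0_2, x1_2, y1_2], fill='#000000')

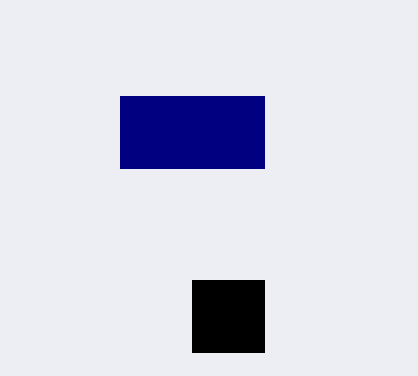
x0_1 = 120; y0_1 = 96; x1_1 = 264; y1_1 = 168; x0_2 = 192; y0_2 = 280; x1_2 = 264; y1_2 = 352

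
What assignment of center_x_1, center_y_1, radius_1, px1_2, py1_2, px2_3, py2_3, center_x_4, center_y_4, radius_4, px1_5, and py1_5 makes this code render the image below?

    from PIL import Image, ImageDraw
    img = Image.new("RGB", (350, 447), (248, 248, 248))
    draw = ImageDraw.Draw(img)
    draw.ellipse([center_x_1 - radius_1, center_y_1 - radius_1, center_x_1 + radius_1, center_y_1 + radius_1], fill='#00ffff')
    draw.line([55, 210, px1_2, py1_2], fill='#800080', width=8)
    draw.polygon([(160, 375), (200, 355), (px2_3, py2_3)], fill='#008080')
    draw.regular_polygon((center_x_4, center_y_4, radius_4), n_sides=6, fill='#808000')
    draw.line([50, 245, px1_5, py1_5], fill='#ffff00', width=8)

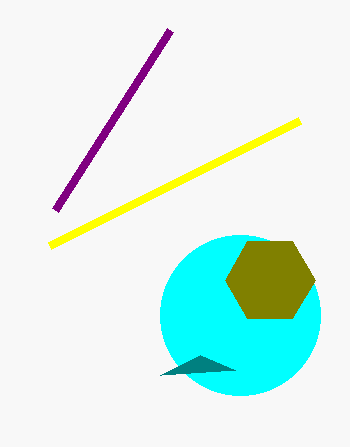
center_x_1 = 240, center_y_1 = 315, radius_1 = 80, px1_2 = 170, py1_2 = 30, px2_3 = 235, py2_3 = 370, center_x_4 = 270, center_y_4 = 280, radius_4 = 45, px1_5 = 300, py1_5 = 120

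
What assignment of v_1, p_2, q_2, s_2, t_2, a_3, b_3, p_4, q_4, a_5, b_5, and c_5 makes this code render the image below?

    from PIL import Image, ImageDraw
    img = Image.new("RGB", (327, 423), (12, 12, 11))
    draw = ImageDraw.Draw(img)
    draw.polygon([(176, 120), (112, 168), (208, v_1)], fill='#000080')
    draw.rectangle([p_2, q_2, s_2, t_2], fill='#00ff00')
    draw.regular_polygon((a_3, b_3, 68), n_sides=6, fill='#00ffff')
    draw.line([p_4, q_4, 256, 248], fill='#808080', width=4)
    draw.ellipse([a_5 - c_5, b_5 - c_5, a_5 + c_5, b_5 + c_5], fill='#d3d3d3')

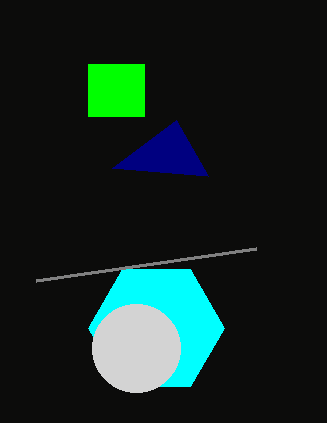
v_1 = 176, p_2 = 88, q_2 = 64, s_2 = 144, t_2 = 116, a_3 = 156, b_3 = 328, p_4 = 36, q_4 = 280, a_5 = 136, b_5 = 348, c_5 = 44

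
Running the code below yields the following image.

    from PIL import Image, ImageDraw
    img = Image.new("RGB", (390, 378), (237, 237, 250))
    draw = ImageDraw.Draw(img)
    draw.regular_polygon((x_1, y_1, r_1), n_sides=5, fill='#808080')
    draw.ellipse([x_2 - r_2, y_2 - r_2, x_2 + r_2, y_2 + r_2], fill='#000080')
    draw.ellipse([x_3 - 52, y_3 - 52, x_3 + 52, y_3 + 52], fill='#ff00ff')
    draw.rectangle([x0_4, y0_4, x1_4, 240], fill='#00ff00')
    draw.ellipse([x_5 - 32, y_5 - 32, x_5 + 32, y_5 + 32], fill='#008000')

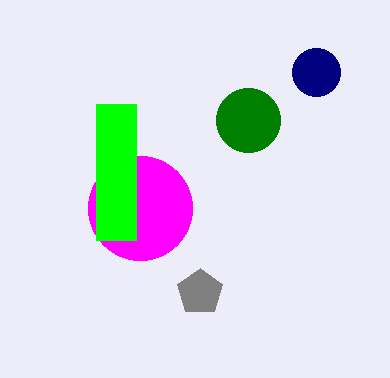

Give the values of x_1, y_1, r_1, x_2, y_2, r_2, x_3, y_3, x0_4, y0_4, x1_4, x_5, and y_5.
x_1 = 200, y_1 = 292, r_1 = 24, x_2 = 316, y_2 = 72, r_2 = 24, x_3 = 140, y_3 = 208, x0_4 = 96, y0_4 = 104, x1_4 = 136, x_5 = 248, y_5 = 120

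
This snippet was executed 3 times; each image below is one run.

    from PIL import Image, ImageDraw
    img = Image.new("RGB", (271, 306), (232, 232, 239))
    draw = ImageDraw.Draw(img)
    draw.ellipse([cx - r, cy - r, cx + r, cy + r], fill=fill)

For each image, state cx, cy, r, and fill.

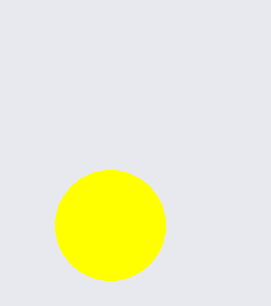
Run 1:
cx = 110; cy = 225; r = 55; fill = 'yellow'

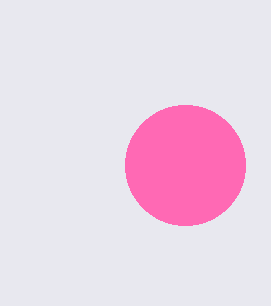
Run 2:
cx = 185
cy = 165
r = 60
fill = 'hotpink'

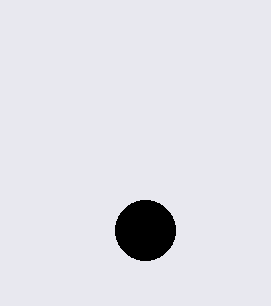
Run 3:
cx = 145, cy = 230, r = 30, fill = 'black'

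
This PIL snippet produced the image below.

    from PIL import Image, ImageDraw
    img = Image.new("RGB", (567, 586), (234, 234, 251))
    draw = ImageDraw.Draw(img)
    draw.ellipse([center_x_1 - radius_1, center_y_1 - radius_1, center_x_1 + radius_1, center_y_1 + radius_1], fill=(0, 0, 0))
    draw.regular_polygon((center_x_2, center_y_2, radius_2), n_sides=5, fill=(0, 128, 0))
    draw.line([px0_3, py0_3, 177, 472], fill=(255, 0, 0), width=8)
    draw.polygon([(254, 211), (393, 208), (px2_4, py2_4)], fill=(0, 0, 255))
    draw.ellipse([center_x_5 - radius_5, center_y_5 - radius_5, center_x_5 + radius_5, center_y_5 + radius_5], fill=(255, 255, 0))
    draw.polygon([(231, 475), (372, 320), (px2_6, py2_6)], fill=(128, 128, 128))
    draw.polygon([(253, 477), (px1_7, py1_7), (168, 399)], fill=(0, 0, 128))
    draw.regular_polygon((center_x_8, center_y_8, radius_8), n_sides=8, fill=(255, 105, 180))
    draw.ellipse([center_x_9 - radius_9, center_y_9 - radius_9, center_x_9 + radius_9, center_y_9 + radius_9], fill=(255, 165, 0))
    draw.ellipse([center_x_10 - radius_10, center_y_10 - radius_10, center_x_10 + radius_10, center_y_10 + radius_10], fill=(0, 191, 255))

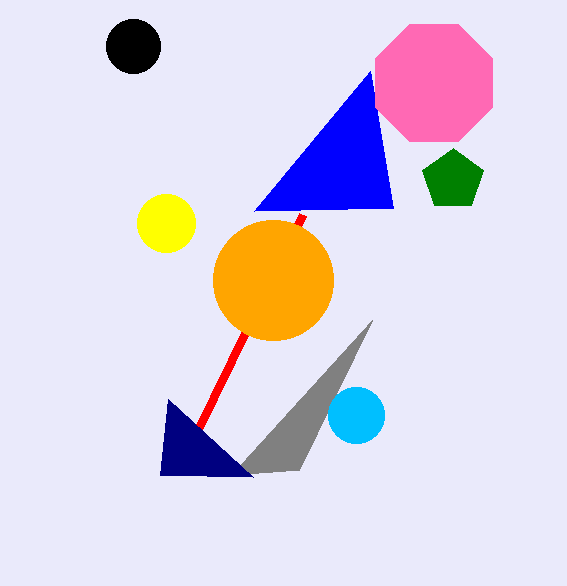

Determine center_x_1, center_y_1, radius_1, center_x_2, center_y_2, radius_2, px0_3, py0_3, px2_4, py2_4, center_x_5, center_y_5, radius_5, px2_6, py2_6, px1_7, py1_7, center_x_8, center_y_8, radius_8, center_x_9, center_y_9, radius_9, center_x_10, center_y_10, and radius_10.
center_x_1 = 133
center_y_1 = 46
radius_1 = 27
center_x_2 = 453
center_y_2 = 180
radius_2 = 32
px0_3 = 302
py0_3 = 215
px2_4 = 370
py2_4 = 71
center_x_5 = 166
center_y_5 = 223
radius_5 = 29
px2_6 = 299
py2_6 = 470
px1_7 = 160
py1_7 = 475
center_x_8 = 434
center_y_8 = 83
radius_8 = 63
center_x_9 = 273
center_y_9 = 280
radius_9 = 60
center_x_10 = 356
center_y_10 = 415
radius_10 = 28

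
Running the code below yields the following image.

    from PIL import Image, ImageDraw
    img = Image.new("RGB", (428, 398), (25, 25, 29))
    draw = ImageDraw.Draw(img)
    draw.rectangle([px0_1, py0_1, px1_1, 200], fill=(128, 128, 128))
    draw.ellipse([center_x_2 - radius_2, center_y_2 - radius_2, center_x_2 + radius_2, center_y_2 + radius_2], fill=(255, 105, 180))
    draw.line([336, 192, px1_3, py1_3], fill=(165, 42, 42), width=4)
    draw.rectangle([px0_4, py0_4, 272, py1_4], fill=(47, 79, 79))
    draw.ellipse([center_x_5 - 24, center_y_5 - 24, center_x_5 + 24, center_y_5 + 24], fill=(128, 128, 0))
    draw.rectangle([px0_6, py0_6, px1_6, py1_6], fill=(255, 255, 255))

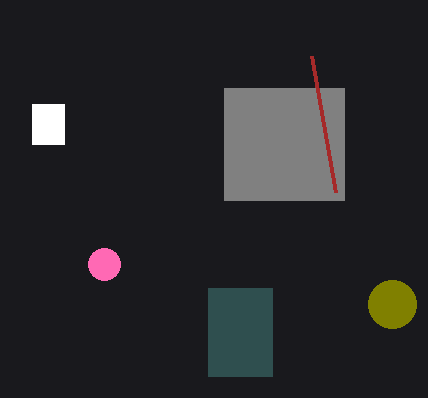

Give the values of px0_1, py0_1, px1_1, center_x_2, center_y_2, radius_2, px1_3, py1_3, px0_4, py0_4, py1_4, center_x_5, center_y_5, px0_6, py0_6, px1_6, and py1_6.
px0_1 = 224; py0_1 = 88; px1_1 = 344; center_x_2 = 104; center_y_2 = 264; radius_2 = 16; px1_3 = 312; py1_3 = 56; px0_4 = 208; py0_4 = 288; py1_4 = 376; center_x_5 = 392; center_y_5 = 304; px0_6 = 32; py0_6 = 104; px1_6 = 64; py1_6 = 144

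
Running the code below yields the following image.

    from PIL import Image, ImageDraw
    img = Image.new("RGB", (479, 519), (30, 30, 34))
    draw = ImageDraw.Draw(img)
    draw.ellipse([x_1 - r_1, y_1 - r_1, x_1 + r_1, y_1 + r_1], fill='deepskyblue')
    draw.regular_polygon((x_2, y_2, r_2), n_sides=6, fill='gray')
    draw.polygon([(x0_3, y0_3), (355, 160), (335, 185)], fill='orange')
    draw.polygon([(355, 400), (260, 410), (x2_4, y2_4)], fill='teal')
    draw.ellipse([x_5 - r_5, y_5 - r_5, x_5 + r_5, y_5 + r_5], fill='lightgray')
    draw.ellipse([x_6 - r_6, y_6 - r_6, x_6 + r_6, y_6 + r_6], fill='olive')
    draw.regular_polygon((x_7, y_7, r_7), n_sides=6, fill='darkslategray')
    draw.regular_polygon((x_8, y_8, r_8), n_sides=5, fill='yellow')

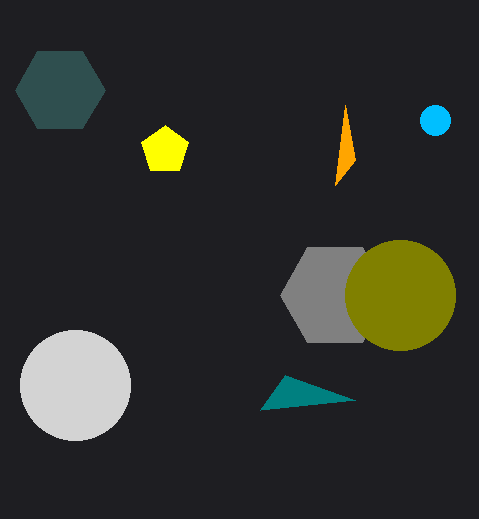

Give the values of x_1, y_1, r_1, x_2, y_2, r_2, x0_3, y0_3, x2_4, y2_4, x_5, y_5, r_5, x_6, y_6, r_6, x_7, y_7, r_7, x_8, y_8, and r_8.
x_1 = 435, y_1 = 120, r_1 = 15, x_2 = 335, y_2 = 295, r_2 = 55, x0_3 = 345, y0_3 = 105, x2_4 = 285, y2_4 = 375, x_5 = 75, y_5 = 385, r_5 = 55, x_6 = 400, y_6 = 295, r_6 = 55, x_7 = 60, y_7 = 90, r_7 = 45, x_8 = 165, y_8 = 150, r_8 = 25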